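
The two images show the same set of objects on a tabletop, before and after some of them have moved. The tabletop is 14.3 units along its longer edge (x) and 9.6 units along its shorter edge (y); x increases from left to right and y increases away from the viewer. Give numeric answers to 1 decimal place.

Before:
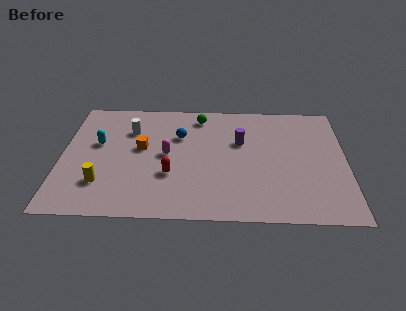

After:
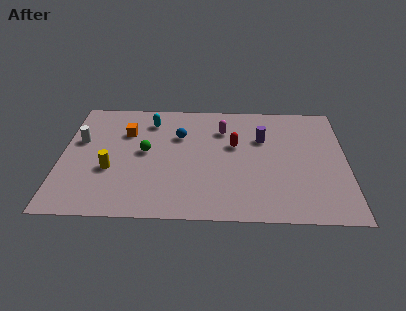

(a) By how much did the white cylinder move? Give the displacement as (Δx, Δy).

(-2.5, -1.0)

From the two frames, the white cylinder sits at roughly (3.4, 6.9) before and (0.9, 5.9) after.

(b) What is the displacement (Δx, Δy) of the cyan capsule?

(2.6, 2.0)

From the two frames, the cyan capsule sits at roughly (1.8, 5.7) before and (4.4, 7.7) after.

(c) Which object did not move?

the blue sphere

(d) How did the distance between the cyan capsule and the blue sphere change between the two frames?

-2.3

They were about 4.2 units apart before and 1.9 after — 2.3 units closer together.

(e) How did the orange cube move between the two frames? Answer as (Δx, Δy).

(-0.8, 1.3)

From the two frames, the orange cube sits at roughly (4.0, 5.4) before and (3.2, 6.7) after.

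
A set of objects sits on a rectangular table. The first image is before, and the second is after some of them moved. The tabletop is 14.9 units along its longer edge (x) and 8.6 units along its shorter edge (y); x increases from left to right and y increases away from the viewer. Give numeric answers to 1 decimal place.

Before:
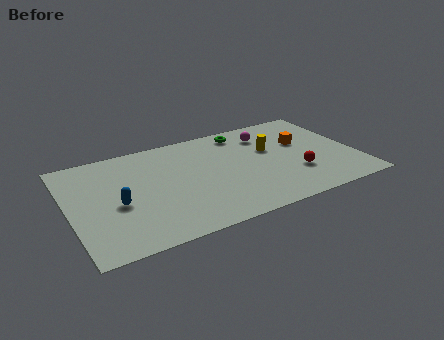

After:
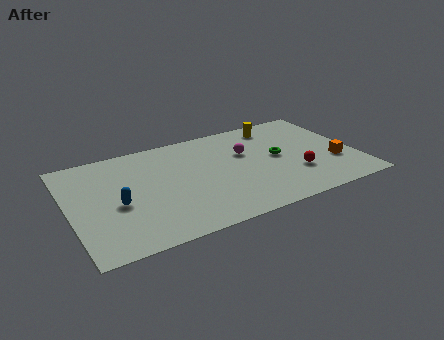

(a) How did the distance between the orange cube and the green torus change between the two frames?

-0.4

The distance was about 3.6 in the first image and 3.2 in the second, so they moved 0.4 units closer together.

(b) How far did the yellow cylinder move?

2.1

The yellow cylinder was near (10.6, 5.3) before and (11.2, 7.3) after, so it travelled √(0.6² + 2.0²) ≈ 2.1 units.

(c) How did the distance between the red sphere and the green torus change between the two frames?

-3.3

They were about 5.2 units apart before and 1.9 after — 3.3 units closer together.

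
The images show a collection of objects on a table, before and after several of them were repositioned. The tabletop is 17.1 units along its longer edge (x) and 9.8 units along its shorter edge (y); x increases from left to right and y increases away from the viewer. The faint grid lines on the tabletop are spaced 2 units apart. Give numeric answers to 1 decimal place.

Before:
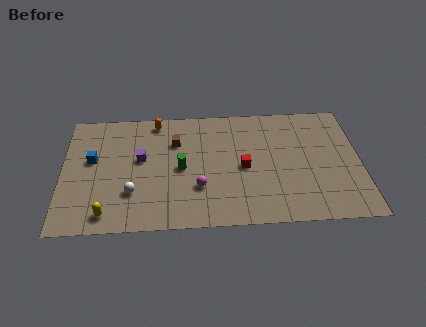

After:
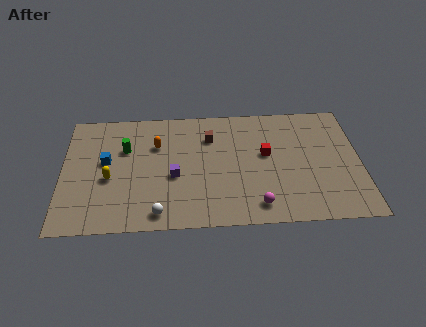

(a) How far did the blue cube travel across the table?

0.8

From (1.7, 5.7) to (2.5, 5.5), the blue cube covered √(0.8² + 0.2²) ≈ 0.8 units.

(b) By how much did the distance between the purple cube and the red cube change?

-0.5

They were about 6.0 units apart before and 5.5 after — 0.5 units closer together.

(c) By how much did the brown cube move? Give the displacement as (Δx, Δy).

(2.0, 0.3)

The brown cube was at about (6.5, 6.9) and moved to about (8.5, 7.2).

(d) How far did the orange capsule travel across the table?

2.0

The orange capsule moved from about (5.4, 8.7) to (5.4, 6.7), a distance of √(0.0² + 2.0²) ≈ 2.0.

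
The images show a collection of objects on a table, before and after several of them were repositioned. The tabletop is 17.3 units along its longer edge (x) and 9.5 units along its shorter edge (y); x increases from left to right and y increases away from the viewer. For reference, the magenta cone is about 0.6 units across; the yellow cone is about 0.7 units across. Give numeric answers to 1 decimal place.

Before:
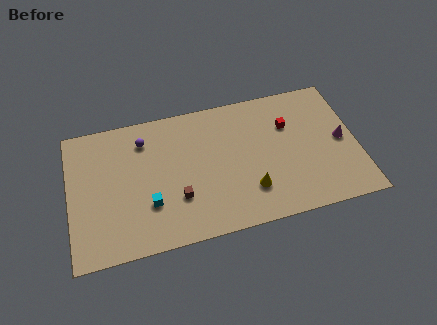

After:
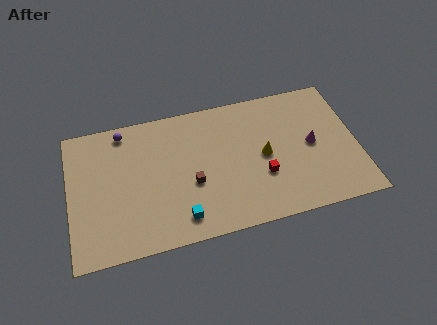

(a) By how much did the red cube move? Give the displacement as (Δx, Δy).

(-1.8, -3.2)

The red cube started near (13.3, 6.5) and ended near (11.5, 3.3).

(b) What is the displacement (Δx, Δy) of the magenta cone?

(-1.8, 0.1)

The magenta cone started near (16.4, 4.7) and ended near (14.6, 4.8).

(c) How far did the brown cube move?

1.2

The brown cube was near (6.4, 3.0) before and (7.3, 3.8) after, so it travelled √(0.9² + 0.8²) ≈ 1.2 units.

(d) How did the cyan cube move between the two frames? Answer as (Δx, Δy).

(1.8, -1.4)

The cyan cube started near (4.7, 3.0) and ended near (6.5, 1.6).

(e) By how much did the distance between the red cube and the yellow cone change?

-3.4

They were about 4.8 units apart before and 1.4 after — 3.4 units closer together.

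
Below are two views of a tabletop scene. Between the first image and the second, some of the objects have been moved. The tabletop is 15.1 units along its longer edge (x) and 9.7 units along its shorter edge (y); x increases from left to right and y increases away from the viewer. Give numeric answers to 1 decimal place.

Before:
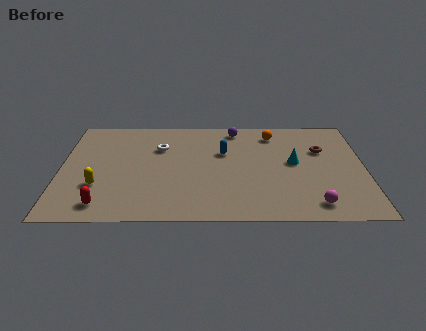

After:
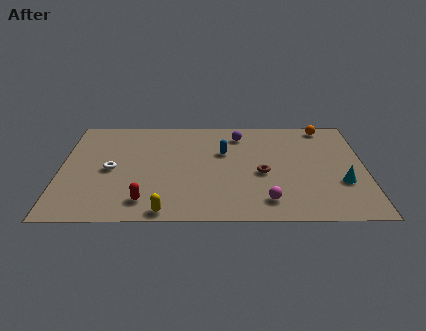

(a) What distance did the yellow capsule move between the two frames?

4.0

The yellow capsule was near (1.9, 3.1) before and (5.2, 0.8) after, so it travelled √(3.3² + 2.3²) ≈ 4.0 units.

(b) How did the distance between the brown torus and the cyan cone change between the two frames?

+2.2

They were about 1.8 units apart before and 4.0 after — 2.2 units further apart.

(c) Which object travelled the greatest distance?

the yellow capsule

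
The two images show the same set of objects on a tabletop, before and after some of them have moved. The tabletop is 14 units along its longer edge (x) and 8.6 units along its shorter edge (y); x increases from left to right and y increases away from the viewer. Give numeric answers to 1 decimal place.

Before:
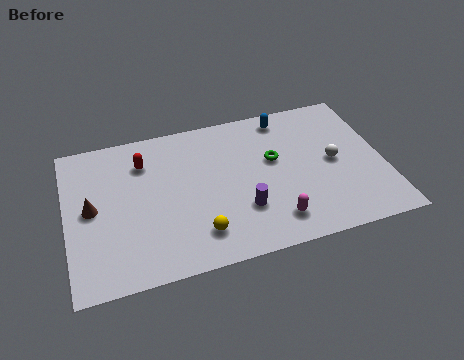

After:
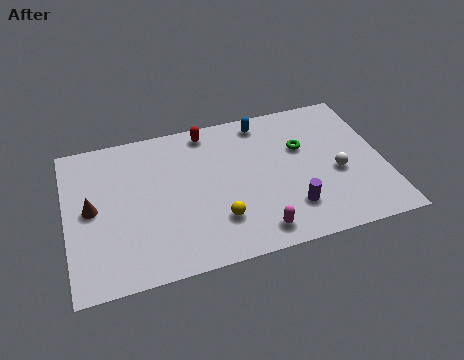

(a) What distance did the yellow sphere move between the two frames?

1.0

From (5.6, 1.8) to (6.5, 2.3), the yellow sphere covered √(0.9² + 0.5²) ≈ 1.0 units.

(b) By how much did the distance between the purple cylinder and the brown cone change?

+2.2

Before: roughly 6.7 units apart; after: 8.9. That's 2.2 units further apart.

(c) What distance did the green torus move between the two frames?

1.4

From (9.2, 5.1) to (10.5, 5.5), the green torus covered √(1.3² + 0.4²) ≈ 1.4 units.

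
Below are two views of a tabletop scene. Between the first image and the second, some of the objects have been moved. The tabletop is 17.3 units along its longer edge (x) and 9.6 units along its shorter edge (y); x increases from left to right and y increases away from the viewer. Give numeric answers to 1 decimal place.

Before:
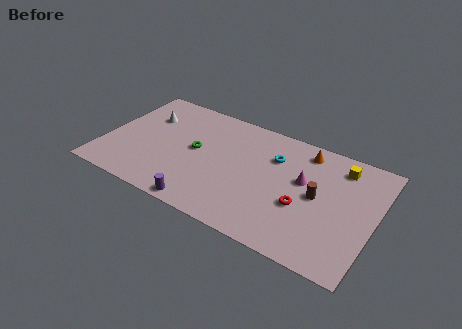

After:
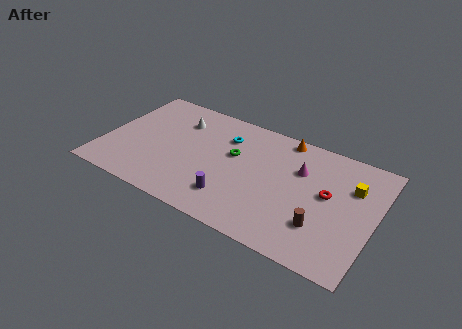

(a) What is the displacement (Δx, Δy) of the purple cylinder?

(1.6, 1.4)

The purple cylinder was at about (7.0, 0.8) and moved to about (8.6, 2.2).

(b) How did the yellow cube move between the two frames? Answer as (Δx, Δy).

(0.9, -1.3)

The yellow cube started near (14.8, 7.9) and ended near (15.7, 6.6).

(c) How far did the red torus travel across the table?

2.1

The red torus moved from about (12.9, 3.7) to (14.3, 5.3), a distance of √(1.4² + 1.6²) ≈ 2.1.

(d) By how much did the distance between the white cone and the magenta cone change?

-2.4

They were about 10.4 units apart before and 8.0 after — 2.4 units closer together.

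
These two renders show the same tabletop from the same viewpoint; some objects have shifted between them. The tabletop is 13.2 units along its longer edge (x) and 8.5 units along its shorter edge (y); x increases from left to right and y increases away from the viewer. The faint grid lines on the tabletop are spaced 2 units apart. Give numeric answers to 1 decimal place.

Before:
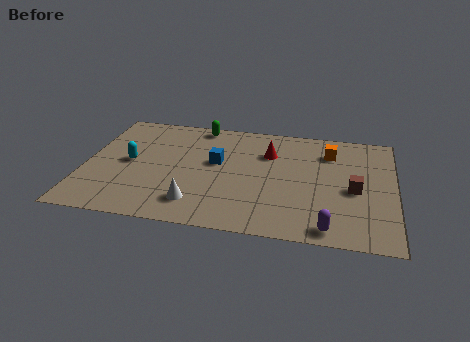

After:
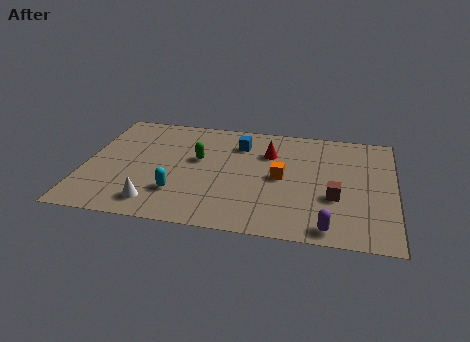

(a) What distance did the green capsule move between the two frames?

2.7

The green capsule moved from about (4.7, 7.7) to (4.8, 5.0), a distance of √(0.1² + 2.7²) ≈ 2.7.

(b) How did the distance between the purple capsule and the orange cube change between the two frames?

-1.7

The distance was about 5.6 in the first image and 3.9 in the second, so they moved 1.7 units closer together.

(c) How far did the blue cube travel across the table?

1.8

The blue cube moved from about (5.6, 4.9) to (6.5, 6.5), a distance of √(0.9² + 1.6²) ≈ 1.8.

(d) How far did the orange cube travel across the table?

3.0

The orange cube moved from about (10.4, 6.5) to (8.4, 4.2), a distance of √(2.0² + 2.3²) ≈ 3.0.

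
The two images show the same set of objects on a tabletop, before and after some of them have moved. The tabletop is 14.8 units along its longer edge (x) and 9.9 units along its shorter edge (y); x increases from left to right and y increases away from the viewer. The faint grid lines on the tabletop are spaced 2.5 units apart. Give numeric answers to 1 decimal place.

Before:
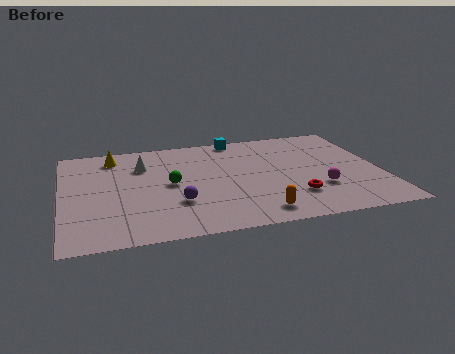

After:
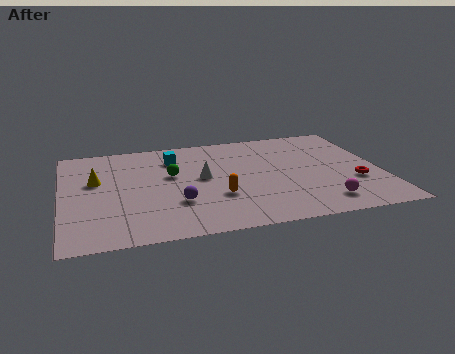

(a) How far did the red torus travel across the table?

3.0

From (10.6, 2.6) to (13.5, 3.4), the red torus covered √(2.9² + 0.8²) ≈ 3.0 units.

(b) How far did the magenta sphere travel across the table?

1.4

From (11.8, 3.1) to (11.8, 1.7), the magenta sphere covered √(0.0² + 1.4²) ≈ 1.4 units.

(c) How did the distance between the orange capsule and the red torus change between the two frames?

+4.2

Before: roughly 2.2 units apart; after: 6.4. That's 4.2 units further apart.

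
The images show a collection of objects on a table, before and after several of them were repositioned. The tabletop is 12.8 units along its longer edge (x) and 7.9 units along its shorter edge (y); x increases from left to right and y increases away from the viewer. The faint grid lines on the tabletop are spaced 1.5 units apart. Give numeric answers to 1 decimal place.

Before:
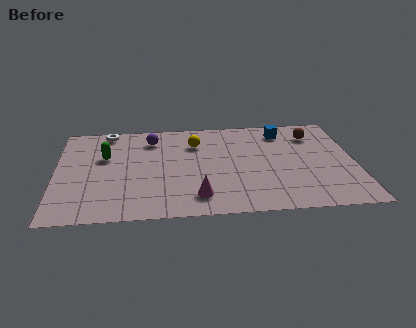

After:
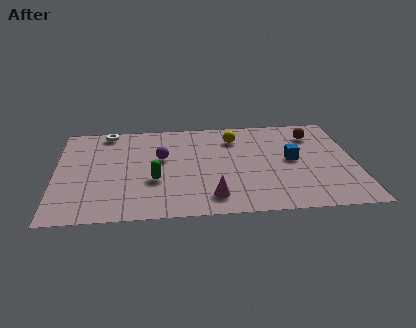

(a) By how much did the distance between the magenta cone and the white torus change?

+0.4

They were about 6.8 units apart before and 7.2 after — 0.4 units further apart.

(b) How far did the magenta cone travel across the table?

0.6

The magenta cone moved from about (6.0, 1.5) to (6.6, 1.4), a distance of √(0.6² + 0.1²) ≈ 0.6.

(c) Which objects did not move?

the brown sphere and the white torus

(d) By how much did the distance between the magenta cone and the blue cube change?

-1.9

Before: roughly 6.3 units apart; after: 4.4. That's 1.9 units closer together.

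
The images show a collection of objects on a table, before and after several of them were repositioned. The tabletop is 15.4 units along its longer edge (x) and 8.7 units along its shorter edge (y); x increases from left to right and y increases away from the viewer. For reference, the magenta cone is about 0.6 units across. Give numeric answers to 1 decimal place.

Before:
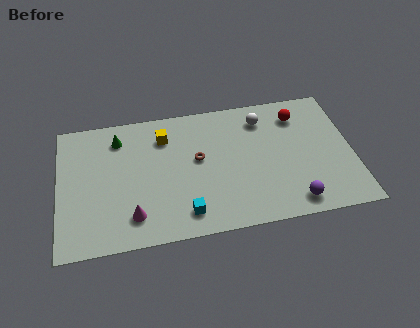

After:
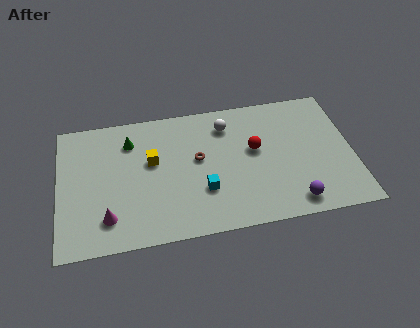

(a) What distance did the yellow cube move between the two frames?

1.7

The yellow cube moved from about (5.6, 6.7) to (4.9, 5.2), a distance of √(0.7² + 1.5²) ≈ 1.7.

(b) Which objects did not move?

the purple sphere and the brown torus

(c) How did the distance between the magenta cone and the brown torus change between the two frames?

+1.0

Before: roughly 4.7 units apart; after: 5.7. That's 1.0 units further apart.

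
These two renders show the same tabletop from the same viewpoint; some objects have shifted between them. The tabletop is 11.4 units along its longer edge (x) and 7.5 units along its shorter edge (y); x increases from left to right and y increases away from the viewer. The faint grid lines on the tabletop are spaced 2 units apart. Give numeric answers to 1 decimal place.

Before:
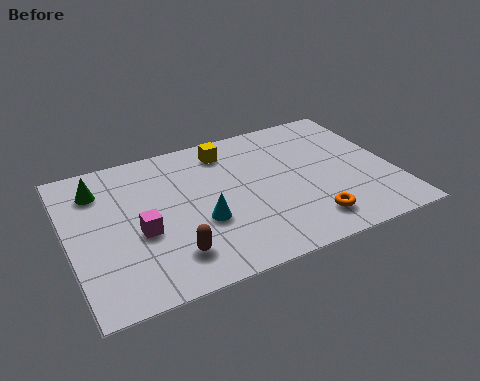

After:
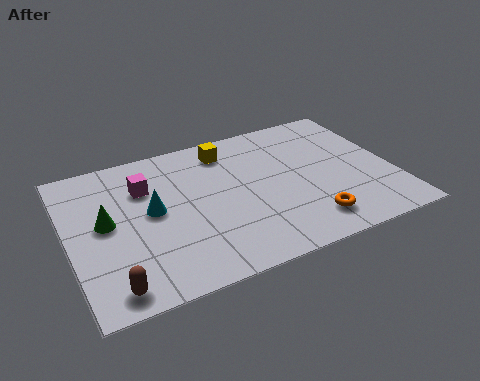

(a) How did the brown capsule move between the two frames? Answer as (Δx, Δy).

(-2.1, -0.7)

The brown capsule started near (3.3, 1.6) and ended near (1.2, 0.9).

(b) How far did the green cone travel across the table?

1.8

The green cone moved from about (1.2, 5.8) to (1.3, 4.0), a distance of √(0.1² + 1.8²) ≈ 1.8.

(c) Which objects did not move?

the orange torus and the yellow cube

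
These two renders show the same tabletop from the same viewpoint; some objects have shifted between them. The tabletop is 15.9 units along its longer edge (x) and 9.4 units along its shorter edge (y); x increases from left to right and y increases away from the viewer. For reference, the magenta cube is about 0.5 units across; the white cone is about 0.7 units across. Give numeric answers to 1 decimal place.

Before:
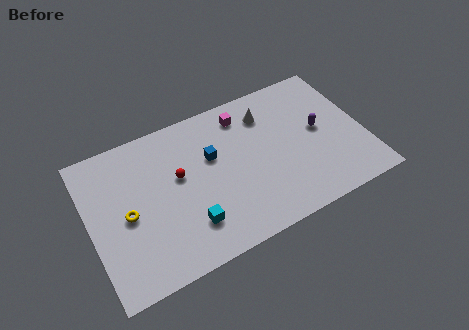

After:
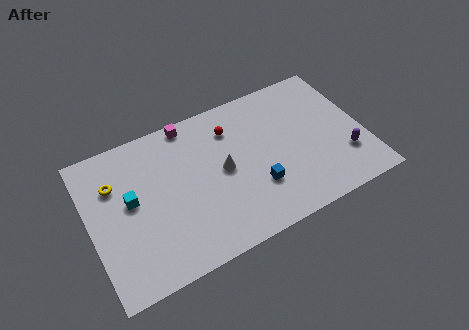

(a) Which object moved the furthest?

the cyan cube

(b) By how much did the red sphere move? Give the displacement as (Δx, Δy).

(3.3, 1.7)

The red sphere was at about (5.2, 5.5) and moved to about (8.5, 7.2).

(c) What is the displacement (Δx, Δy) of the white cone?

(-2.9, -2.5)

The white cone started near (10.6, 7.3) and ended near (7.7, 4.8).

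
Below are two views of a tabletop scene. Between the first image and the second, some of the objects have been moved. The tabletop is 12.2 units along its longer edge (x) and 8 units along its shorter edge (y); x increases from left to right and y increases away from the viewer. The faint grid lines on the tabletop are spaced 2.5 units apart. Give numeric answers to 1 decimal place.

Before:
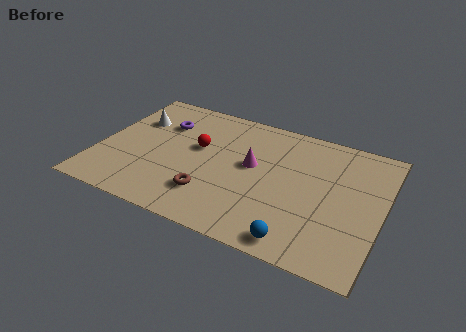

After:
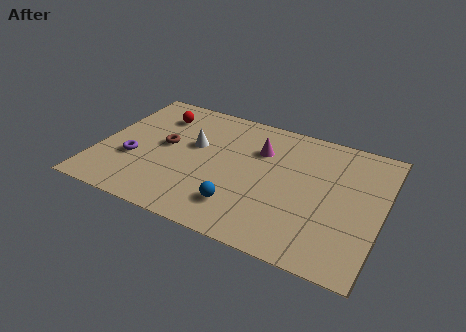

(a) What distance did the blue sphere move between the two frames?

2.8

The blue sphere moved from about (9.0, 0.9) to (6.4, 1.8), a distance of √(2.6² + 0.9²) ≈ 2.8.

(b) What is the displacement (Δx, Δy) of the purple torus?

(-0.9, -2.8)

The purple torus was at about (2.5, 5.7) and moved to about (1.6, 2.9).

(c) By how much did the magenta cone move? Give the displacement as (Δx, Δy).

(0.2, 1.1)

The magenta cone was at about (6.6, 4.5) and moved to about (6.8, 5.6).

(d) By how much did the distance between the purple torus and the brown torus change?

-2.7

Before: roughly 4.5 units apart; after: 1.8. That's 2.7 units closer together.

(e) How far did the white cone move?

2.8

The white cone was near (1.3, 5.5) before and (4.0, 4.8) after, so it travelled √(2.7² + 0.7²) ≈ 2.8 units.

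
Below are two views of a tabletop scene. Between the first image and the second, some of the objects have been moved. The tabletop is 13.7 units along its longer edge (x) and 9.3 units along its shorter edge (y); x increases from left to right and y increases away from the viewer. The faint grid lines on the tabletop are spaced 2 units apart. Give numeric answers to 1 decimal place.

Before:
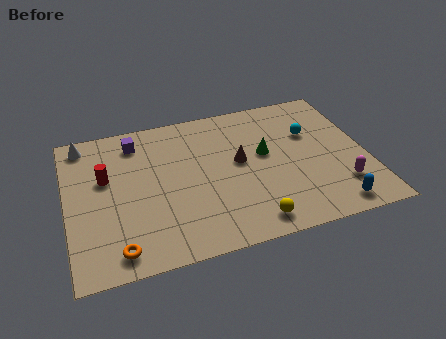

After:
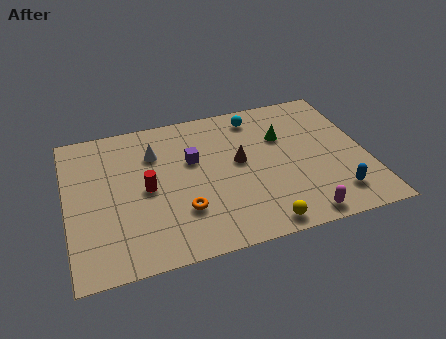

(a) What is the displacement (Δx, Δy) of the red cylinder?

(1.8, -1.2)

The red cylinder was at about (1.8, 5.7) and moved to about (3.6, 4.5).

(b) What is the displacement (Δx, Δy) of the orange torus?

(3.0, 1.5)

The orange torus was at about (2.1, 1.2) and moved to about (5.1, 2.7).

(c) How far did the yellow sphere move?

0.5

The yellow sphere moved from about (8.1, 1.2) to (8.5, 0.9), a distance of √(0.4² + 0.3²) ≈ 0.5.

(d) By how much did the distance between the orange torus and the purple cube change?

-3.4

The distance was about 6.6 in the first image and 3.2 in the second, so they moved 3.4 units closer together.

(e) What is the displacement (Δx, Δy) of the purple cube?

(2.5, -1.9)

The purple cube was at about (3.3, 7.7) and moved to about (5.8, 5.8).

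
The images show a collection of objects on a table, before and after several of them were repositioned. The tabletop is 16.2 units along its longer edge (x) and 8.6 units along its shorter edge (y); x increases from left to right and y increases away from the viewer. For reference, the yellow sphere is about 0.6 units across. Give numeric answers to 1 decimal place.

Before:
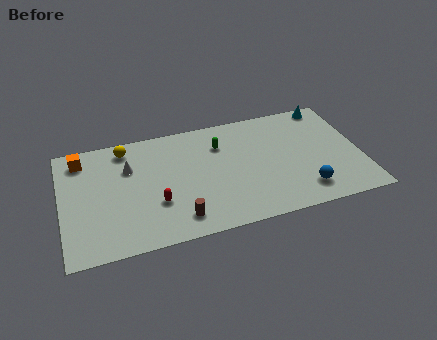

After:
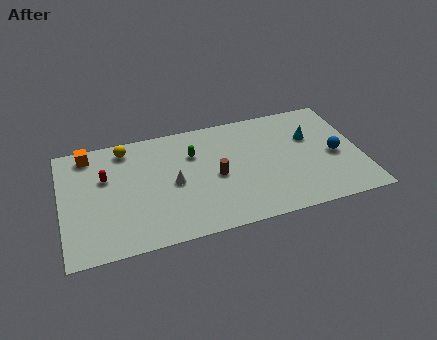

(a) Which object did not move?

the yellow sphere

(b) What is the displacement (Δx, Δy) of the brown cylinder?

(2.2, 2.5)

From the two frames, the brown cylinder sits at roughly (6.1, 1.5) before and (8.3, 4.0) after.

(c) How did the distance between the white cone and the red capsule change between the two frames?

+0.6

Before: roughly 3.3 units apart; after: 3.9. That's 0.6 units further apart.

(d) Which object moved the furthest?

the red capsule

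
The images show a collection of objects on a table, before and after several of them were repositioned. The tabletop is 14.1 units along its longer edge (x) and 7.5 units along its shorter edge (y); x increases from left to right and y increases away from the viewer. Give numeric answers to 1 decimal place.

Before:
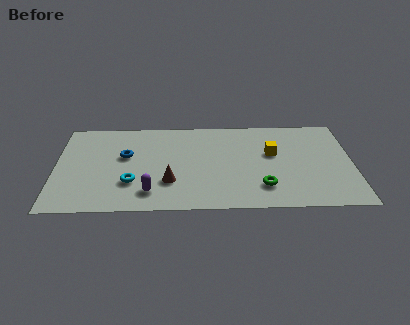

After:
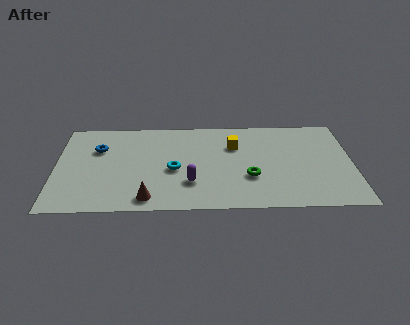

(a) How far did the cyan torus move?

2.2

The cyan torus moved from about (3.6, 2.3) to (5.6, 3.3), a distance of √(2.0² + 1.0²) ≈ 2.2.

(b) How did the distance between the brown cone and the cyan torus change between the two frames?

+0.8

They were about 1.8 units apart before and 2.6 after — 0.8 units further apart.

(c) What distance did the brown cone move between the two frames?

1.6

The brown cone moved from about (5.4, 2.3) to (4.4, 1.0), a distance of √(1.0² + 1.3²) ≈ 1.6.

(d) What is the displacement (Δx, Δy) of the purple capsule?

(1.9, 0.7)

The purple capsule was at about (4.5, 1.5) and moved to about (6.4, 2.2).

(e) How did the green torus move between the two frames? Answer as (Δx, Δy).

(-0.6, 0.8)

The green torus was at about (9.8, 1.8) and moved to about (9.2, 2.6).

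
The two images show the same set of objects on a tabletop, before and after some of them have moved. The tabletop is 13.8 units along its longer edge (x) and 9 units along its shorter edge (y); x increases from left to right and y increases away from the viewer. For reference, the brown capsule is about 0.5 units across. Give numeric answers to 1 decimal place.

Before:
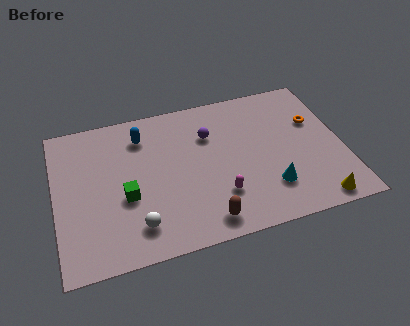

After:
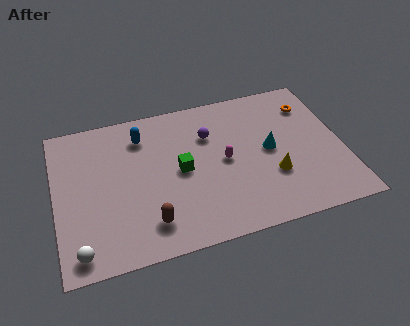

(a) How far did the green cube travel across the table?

2.8

From (3.3, 3.6) to (6.0, 4.5), the green cube covered √(2.7² + 0.9²) ≈ 2.8 units.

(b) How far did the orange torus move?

1.1

The orange torus moved from about (12.6, 5.8) to (12.5, 6.9), a distance of √(0.1² + 1.1²) ≈ 1.1.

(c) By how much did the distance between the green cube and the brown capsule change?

-1.1

The distance was about 4.3 in the first image and 3.2 in the second, so they moved 1.1 units closer together.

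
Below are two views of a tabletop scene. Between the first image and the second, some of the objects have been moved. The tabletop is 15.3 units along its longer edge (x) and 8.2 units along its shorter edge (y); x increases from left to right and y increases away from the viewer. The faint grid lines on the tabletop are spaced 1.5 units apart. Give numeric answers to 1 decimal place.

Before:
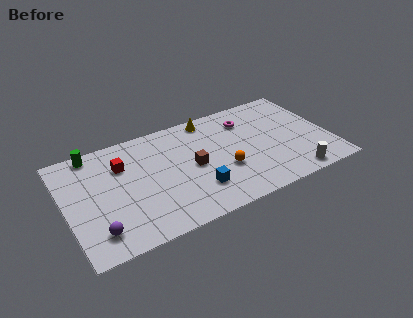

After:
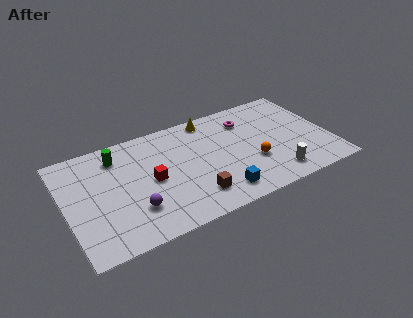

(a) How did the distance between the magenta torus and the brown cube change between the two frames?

+1.6

The distance was about 4.2 in the first image and 5.8 in the second, so they moved 1.6 units further apart.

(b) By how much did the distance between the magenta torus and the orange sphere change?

-0.4

They were about 3.8 units apart before and 3.4 after — 0.4 units closer together.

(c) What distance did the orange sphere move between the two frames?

1.7

The orange sphere moved from about (9.0, 3.0) to (10.7, 2.9), a distance of √(1.7² + 0.1²) ≈ 1.7.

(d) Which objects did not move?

the yellow cone and the magenta torus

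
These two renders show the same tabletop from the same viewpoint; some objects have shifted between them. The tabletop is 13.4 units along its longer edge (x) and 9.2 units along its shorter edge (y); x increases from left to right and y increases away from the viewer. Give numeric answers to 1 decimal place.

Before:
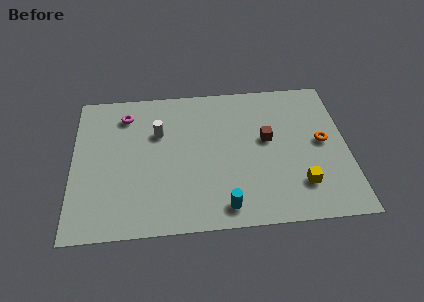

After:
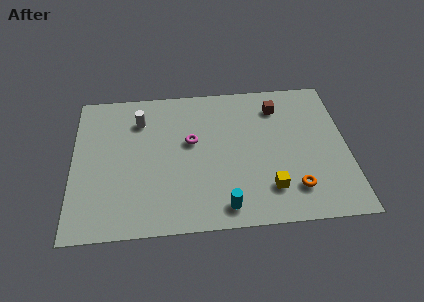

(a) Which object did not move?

the cyan cylinder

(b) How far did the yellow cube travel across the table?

1.5

The yellow cube was near (11.0, 2.2) before and (9.5, 2.1) after, so it travelled √(1.5² + 0.1²) ≈ 1.5 units.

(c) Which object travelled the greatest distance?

the magenta torus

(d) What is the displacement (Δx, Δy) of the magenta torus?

(3.2, -2.0)

The magenta torus was at about (2.6, 7.4) and moved to about (5.8, 5.4).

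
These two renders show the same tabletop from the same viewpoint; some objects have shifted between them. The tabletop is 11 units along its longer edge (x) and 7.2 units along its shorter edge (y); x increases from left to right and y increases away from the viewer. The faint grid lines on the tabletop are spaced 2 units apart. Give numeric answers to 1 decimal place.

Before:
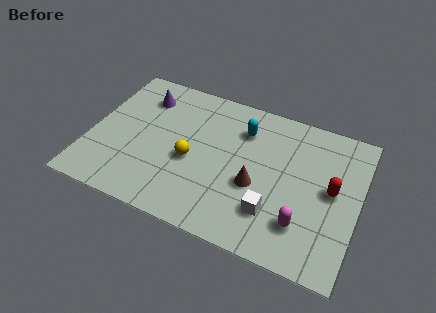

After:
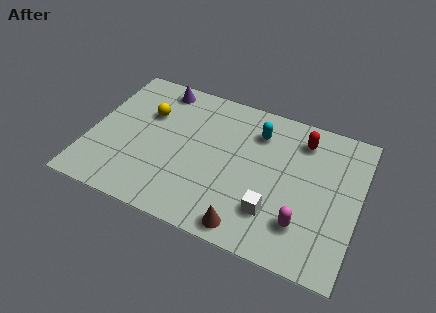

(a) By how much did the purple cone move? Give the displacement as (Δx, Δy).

(0.6, 0.7)

The purple cone was at about (1.9, 5.6) and moved to about (2.5, 6.3).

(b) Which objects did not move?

the magenta capsule and the white cube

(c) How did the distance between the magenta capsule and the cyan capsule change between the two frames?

-0.3

The distance was about 4.6 in the first image and 4.3 in the second, so they moved 0.3 units closer together.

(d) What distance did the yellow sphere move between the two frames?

2.6

The yellow sphere was near (4.2, 3.1) before and (2.2, 4.8) after, so it travelled √(2.0² + 1.7²) ≈ 2.6 units.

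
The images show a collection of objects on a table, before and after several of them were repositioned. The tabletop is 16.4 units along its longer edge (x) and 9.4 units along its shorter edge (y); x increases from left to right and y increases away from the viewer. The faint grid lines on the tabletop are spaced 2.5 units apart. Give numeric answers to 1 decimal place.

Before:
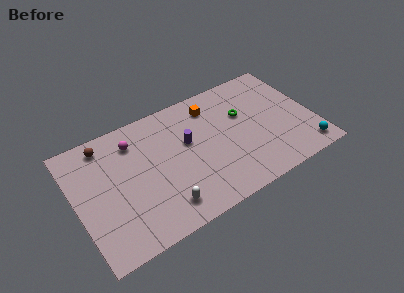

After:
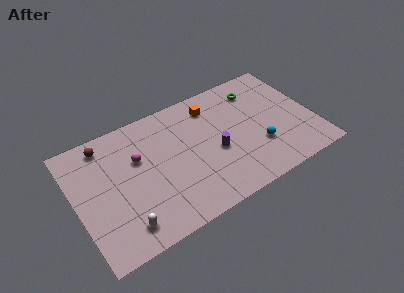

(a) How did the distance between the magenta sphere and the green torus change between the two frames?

+1.1

Before: roughly 7.6 units apart; after: 8.7. That's 1.1 units further apart.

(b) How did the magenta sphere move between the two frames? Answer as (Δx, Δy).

(0.1, -1.4)

The magenta sphere started near (4.3, 7.4) and ended near (4.4, 6.0).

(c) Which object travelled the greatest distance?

the cyan sphere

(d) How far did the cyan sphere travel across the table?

3.4

From (15.4, 1.3) to (12.4, 3.0), the cyan sphere covered √(3.0² + 1.7²) ≈ 3.4 units.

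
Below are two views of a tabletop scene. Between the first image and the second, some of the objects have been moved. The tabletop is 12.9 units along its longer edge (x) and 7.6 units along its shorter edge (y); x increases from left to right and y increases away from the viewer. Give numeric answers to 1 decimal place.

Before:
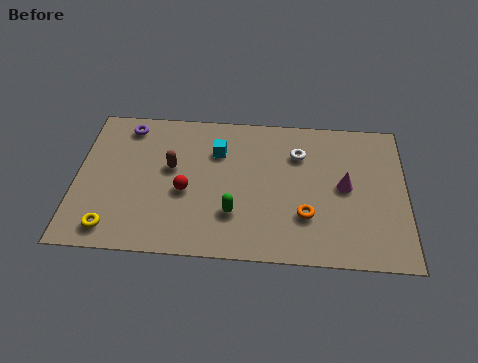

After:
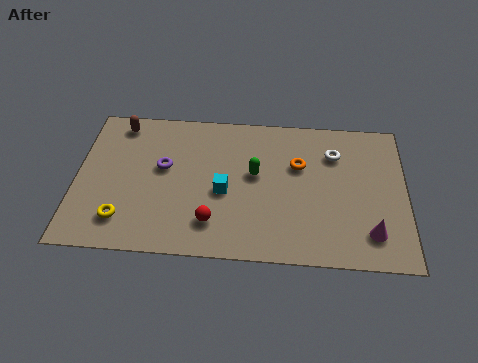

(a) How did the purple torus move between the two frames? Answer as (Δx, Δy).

(1.5, -2.1)

The purple torus was at about (1.9, 6.5) and moved to about (3.4, 4.4).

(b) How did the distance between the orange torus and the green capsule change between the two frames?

-1.0

Before: roughly 2.8 units apart; after: 1.8. That's 1.0 units closer together.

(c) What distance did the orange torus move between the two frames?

2.6

The orange torus moved from about (9.0, 2.3) to (8.7, 4.9), a distance of √(0.3² + 2.6²) ≈ 2.6.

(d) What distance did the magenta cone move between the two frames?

2.5

From (10.5, 3.9) to (11.5, 1.6), the magenta cone covered √(1.0² + 2.3²) ≈ 2.5 units.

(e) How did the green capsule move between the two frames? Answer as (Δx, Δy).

(0.8, 2.1)

The green capsule started near (6.2, 2.2) and ended near (7.0, 4.3).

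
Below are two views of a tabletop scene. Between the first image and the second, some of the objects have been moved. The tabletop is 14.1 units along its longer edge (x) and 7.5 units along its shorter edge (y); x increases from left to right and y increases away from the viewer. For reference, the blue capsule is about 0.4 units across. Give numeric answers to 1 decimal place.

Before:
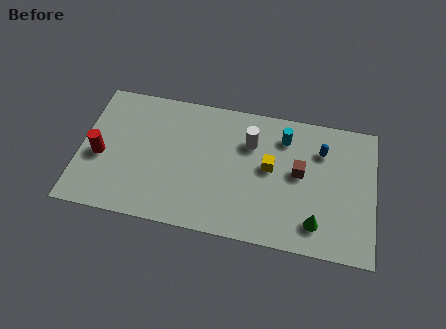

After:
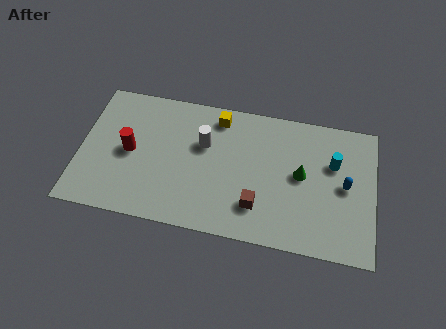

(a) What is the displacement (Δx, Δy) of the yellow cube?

(-2.6, 2.3)

The yellow cube was at about (9.1, 4.1) and moved to about (6.5, 6.4).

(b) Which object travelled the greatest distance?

the yellow cube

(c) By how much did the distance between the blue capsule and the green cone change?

-1.9

The distance was about 4.0 in the first image and 2.1 in the second, so they moved 1.9 units closer together.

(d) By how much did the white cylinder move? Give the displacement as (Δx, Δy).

(-2.2, -0.5)

The white cylinder was at about (8.1, 5.3) and moved to about (5.9, 4.8).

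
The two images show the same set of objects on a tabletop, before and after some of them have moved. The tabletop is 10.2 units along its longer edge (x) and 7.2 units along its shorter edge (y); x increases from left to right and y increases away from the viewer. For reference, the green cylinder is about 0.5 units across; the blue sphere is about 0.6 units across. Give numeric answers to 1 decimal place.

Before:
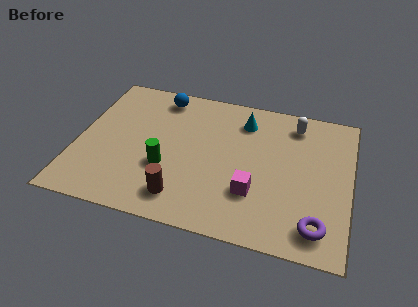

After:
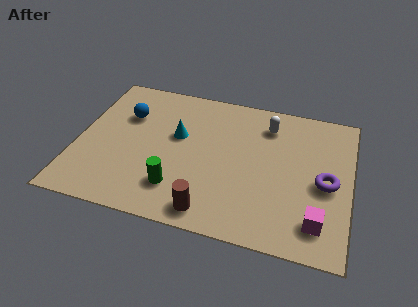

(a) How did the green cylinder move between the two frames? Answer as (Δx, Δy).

(0.5, -0.9)

The green cylinder started near (3.4, 2.6) and ended near (3.9, 1.7).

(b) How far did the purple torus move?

2.1

The purple torus moved from about (9.1, 1.2) to (9.3, 3.3), a distance of √(0.2² + 2.1²) ≈ 2.1.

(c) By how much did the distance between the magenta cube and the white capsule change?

+0.8

The distance was about 4.0 in the first image and 4.8 in the second, so they moved 0.8 units further apart.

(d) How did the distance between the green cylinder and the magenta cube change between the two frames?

+1.9

They were about 3.3 units apart before and 5.2 after — 1.9 units further apart.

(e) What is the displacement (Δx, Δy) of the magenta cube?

(2.4, -0.8)

The magenta cube started near (6.7, 2.2) and ended near (9.1, 1.4).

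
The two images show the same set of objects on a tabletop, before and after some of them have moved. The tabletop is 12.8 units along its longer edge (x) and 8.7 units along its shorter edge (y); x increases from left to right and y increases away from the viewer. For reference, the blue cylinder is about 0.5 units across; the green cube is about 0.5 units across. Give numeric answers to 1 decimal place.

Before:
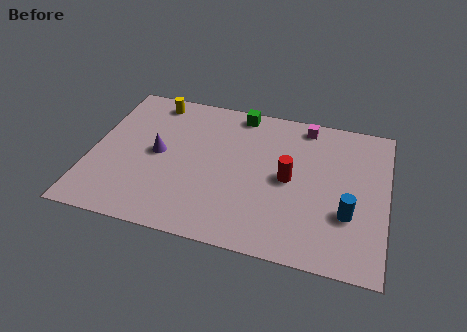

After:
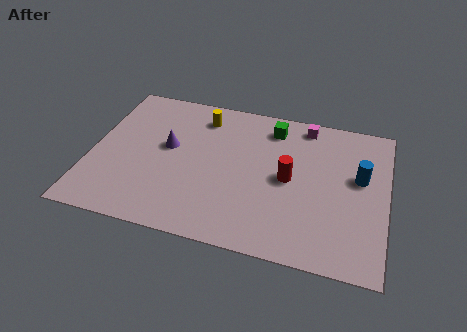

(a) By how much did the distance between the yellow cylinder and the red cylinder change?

-2.1

The distance was about 7.0 in the first image and 4.9 in the second, so they moved 2.1 units closer together.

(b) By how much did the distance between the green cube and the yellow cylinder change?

-0.7

They were about 3.8 units apart before and 3.1 after — 0.7 units closer together.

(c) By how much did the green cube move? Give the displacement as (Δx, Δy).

(1.5, -0.6)

The green cube was at about (6.2, 7.8) and moved to about (7.7, 7.2).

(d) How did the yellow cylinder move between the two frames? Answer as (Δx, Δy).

(2.2, -0.5)

From the two frames, the yellow cylinder sits at roughly (2.4, 7.6) before and (4.6, 7.1) after.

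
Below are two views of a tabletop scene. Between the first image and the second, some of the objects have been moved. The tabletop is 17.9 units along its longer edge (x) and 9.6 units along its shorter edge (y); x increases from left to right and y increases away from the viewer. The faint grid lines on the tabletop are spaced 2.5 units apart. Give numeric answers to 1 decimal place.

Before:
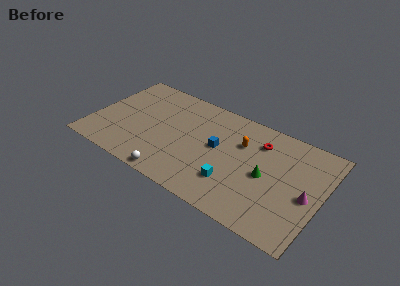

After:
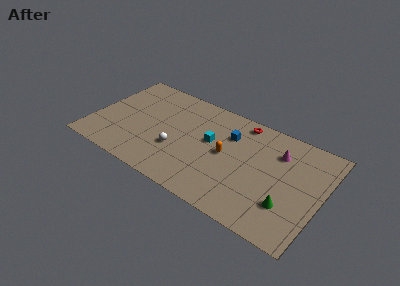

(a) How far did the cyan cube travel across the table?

3.6

From (11.4, 2.6) to (9.2, 5.5), the cyan cube covered √(2.2² + 2.9²) ≈ 3.6 units.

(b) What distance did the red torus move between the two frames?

2.0

From (12.8, 7.3) to (11.2, 8.5), the red torus covered √(1.6² + 1.2²) ≈ 2.0 units.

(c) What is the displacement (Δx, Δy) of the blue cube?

(0.7, 1.6)

The blue cube was at about (9.8, 5.2) and moved to about (10.5, 6.8).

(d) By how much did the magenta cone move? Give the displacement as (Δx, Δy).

(-2.6, 2.8)

From the two frames, the magenta cone sits at roughly (16.9, 4.3) before and (14.3, 7.1) after.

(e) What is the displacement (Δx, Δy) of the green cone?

(1.9, -1.7)

From the two frames, the green cone sits at roughly (13.7, 4.5) before and (15.6, 2.8) after.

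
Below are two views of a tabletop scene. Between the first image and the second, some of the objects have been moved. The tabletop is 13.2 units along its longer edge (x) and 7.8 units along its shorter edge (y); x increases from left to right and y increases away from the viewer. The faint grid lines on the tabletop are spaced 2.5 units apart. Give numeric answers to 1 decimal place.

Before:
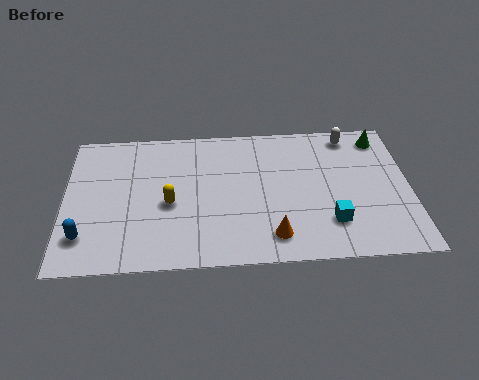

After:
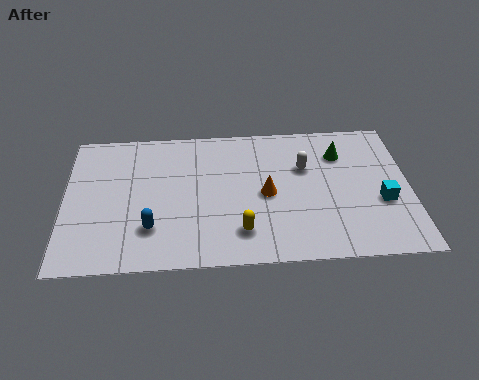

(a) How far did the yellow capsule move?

3.2

The yellow capsule moved from about (4.0, 3.4) to (6.7, 1.7), a distance of √(2.7² + 1.7²) ≈ 3.2.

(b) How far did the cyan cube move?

2.2

The cyan cube was near (10.1, 2.0) before and (12.1, 3.0) after, so it travelled √(2.0² + 1.0²) ≈ 2.2 units.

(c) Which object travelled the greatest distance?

the yellow capsule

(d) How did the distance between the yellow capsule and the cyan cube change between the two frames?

-0.7

The distance was about 6.3 in the first image and 5.6 in the second, so they moved 0.7 units closer together.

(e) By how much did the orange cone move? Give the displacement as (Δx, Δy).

(-0.2, 2.3)

The orange cone was at about (7.9, 1.4) and moved to about (7.7, 3.7).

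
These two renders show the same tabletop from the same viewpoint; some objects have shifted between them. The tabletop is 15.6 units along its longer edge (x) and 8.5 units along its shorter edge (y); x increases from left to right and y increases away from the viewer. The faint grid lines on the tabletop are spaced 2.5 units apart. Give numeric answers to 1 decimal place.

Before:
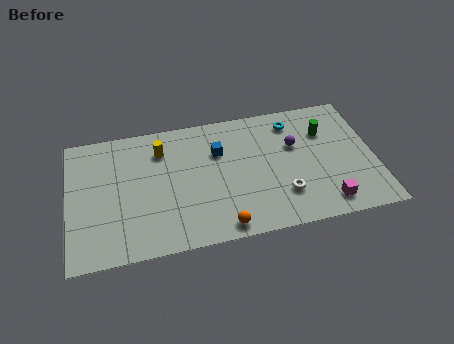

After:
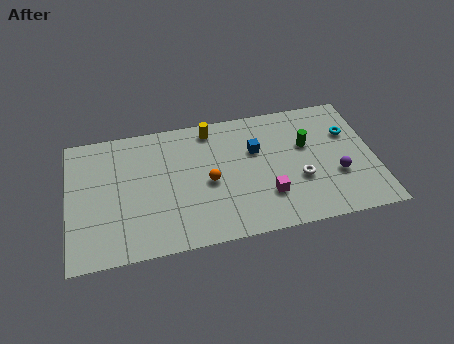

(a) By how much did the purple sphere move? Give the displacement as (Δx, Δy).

(2.0, -2.4)

The purple sphere started near (11.6, 5.4) and ended near (13.6, 3.0).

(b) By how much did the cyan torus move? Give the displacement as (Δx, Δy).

(2.8, -1.3)

From the two frames, the cyan torus sits at roughly (11.6, 7.0) before and (14.4, 5.7) after.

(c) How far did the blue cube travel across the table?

1.9

The blue cube moved from about (7.7, 5.8) to (9.6, 5.5), a distance of √(1.9² + 0.3²) ≈ 1.9.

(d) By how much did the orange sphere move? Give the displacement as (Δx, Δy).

(-0.5, 3.0)

The orange sphere started near (7.6, 0.9) and ended near (7.1, 3.9).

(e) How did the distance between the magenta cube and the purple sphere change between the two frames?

-0.7

Before: roughly 4.3 units apart; after: 3.6. That's 0.7 units closer together.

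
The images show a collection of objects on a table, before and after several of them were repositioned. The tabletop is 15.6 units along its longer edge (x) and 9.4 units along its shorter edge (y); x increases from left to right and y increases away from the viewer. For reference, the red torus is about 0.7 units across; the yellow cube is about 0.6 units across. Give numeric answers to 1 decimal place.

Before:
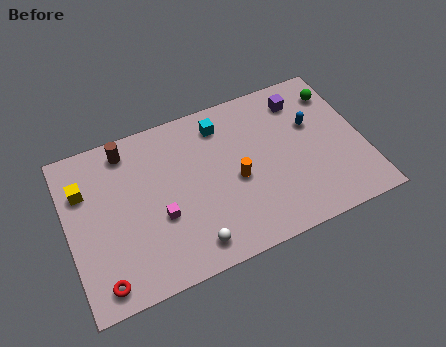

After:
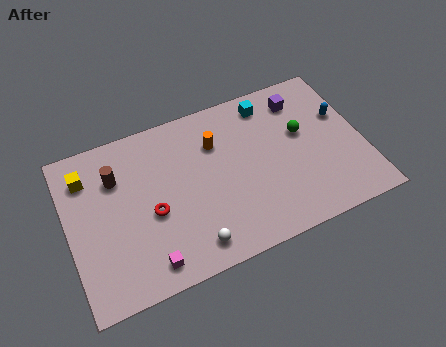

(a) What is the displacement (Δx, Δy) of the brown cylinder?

(-0.7, -1.4)

From the two frames, the brown cylinder sits at roughly (3.4, 8.1) before and (2.7, 6.7) after.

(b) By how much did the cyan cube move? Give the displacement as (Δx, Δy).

(2.6, 0.3)

The cyan cube started near (8.4, 7.7) and ended near (11.0, 8.0).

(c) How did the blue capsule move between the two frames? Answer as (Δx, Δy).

(1.6, 0.0)

The blue capsule started near (13.1, 5.9) and ended near (14.7, 5.9).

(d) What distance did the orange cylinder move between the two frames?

2.6

The orange cylinder moved from about (8.8, 4.2) to (8.0, 6.7), a distance of √(0.8² + 2.5²) ≈ 2.6.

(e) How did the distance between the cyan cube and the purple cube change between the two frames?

-2.6

Before: roughly 4.3 units apart; after: 1.7. That's 2.6 units closer together.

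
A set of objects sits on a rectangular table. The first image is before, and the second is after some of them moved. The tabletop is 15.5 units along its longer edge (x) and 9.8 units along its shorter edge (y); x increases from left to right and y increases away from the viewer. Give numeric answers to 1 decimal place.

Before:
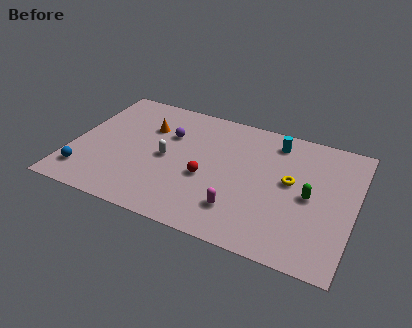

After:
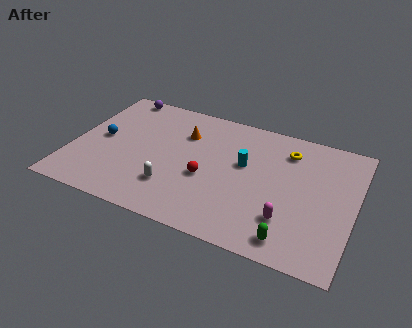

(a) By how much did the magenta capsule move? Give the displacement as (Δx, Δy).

(2.6, 0.3)

The magenta capsule started near (9.5, 2.3) and ended near (12.1, 2.6).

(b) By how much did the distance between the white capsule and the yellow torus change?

+0.9

Before: roughly 6.8 units apart; after: 7.7. That's 0.9 units further apart.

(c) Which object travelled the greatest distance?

the purple sphere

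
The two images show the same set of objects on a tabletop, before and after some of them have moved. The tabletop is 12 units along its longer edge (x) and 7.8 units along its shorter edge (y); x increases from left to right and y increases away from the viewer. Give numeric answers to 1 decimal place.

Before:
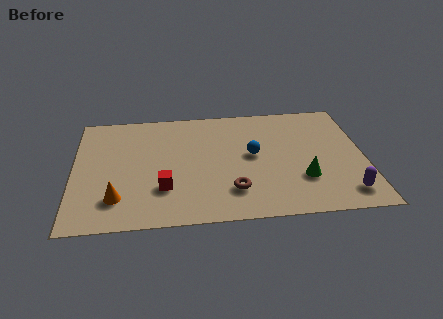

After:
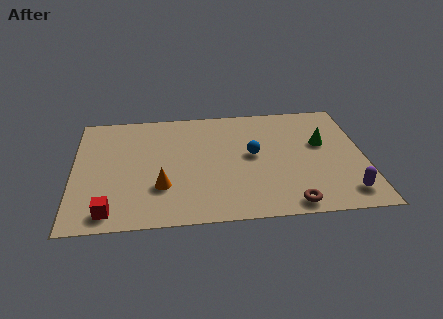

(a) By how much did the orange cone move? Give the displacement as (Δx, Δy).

(1.8, 0.6)

The orange cone started near (1.8, 1.8) and ended near (3.6, 2.4).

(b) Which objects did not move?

the purple capsule and the blue sphere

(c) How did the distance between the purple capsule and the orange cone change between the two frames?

-1.7

The distance was about 9.3 in the first image and 7.6 in the second, so they moved 1.7 units closer together.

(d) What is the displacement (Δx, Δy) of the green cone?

(0.9, 2.3)

The green cone was at about (9.4, 2.4) and moved to about (10.3, 4.7).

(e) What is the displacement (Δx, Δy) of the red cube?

(-2.2, -1.3)

From the two frames, the red cube sits at roughly (3.7, 2.3) before and (1.5, 1.0) after.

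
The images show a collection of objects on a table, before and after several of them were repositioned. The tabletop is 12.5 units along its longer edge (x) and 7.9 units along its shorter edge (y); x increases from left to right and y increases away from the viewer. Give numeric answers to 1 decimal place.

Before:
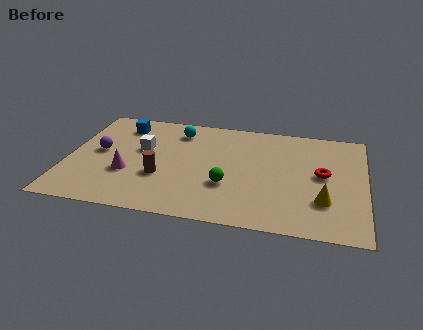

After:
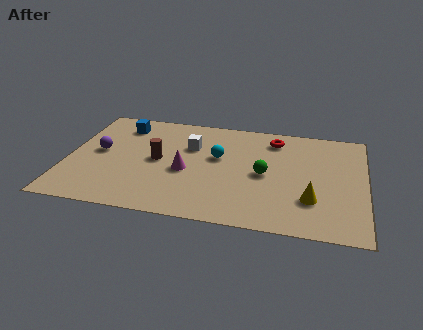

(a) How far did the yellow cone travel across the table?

0.5

The yellow cone was near (10.8, 2.3) before and (10.3, 2.3) after, so it travelled √(0.5² + 0.0²) ≈ 0.5 units.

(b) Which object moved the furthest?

the red torus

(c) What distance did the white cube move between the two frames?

2.1

The white cube was near (3.1, 4.7) before and (5.1, 5.3) after, so it travelled √(2.0² + 0.6²) ≈ 2.1 units.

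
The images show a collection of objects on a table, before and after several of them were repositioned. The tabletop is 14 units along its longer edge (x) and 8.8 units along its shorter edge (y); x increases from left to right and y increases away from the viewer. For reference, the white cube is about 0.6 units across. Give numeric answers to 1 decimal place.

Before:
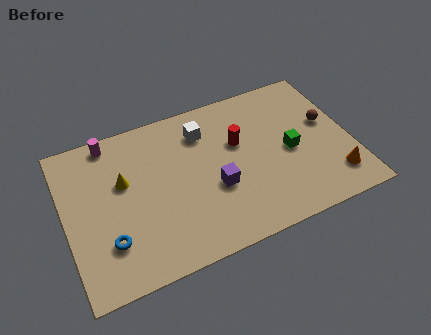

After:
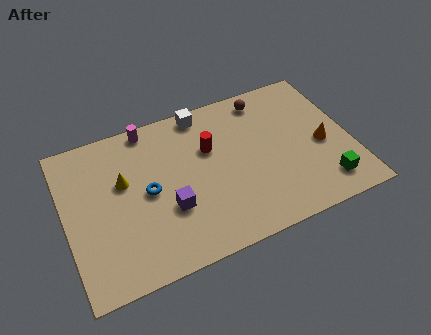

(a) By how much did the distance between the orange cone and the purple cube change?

+1.8

The distance was about 5.9 in the first image and 7.7 in the second, so they moved 1.8 units further apart.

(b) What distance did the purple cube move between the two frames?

2.3

From (7.2, 3.4) to (4.9, 3.1), the purple cube covered √(2.3² + 0.3²) ≈ 2.3 units.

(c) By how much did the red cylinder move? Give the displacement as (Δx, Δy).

(-1.4, 0.2)

The red cylinder was at about (8.6, 5.5) and moved to about (7.2, 5.7).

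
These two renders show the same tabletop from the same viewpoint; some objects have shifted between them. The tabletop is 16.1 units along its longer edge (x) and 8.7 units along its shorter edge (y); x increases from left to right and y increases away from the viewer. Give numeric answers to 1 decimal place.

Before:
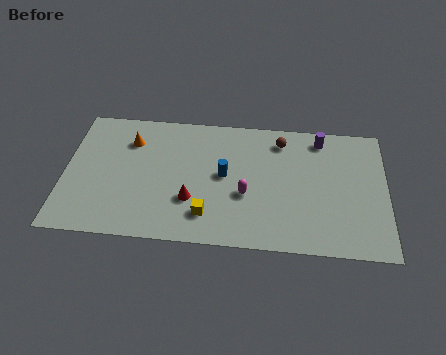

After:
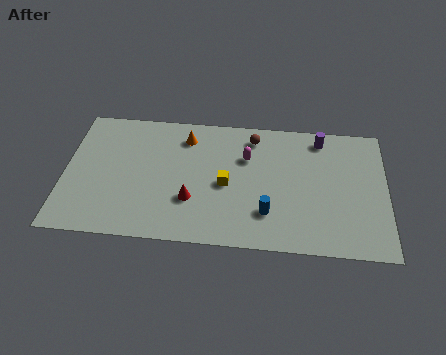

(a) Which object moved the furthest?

the blue cylinder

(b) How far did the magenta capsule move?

2.5

From (9.1, 3.4) to (9.1, 5.9), the magenta capsule covered √(0.0² + 2.5²) ≈ 2.5 units.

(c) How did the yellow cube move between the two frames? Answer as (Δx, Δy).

(0.9, 2.1)

From the two frames, the yellow cube sits at roughly (7.2, 1.9) before and (8.1, 4.0) after.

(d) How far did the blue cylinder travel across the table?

3.2

The blue cylinder was near (8.0, 4.6) before and (10.2, 2.3) after, so it travelled √(2.2² + 2.3²) ≈ 3.2 units.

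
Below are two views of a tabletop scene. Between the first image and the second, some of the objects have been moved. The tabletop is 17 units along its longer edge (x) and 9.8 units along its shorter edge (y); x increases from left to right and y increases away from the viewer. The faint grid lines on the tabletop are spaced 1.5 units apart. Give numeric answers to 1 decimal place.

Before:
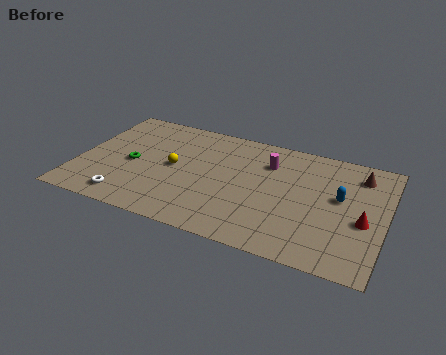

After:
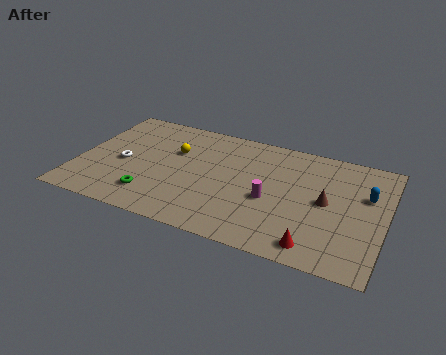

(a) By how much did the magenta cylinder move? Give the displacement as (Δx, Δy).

(0.4, -3.1)

The magenta cylinder was at about (10.4, 7.2) and moved to about (10.8, 4.1).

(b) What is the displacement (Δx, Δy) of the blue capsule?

(1.4, 0.7)

From the two frames, the blue capsule sits at roughly (14.5, 5.6) before and (15.9, 6.3) after.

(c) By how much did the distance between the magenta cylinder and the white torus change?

-1.0

The distance was about 9.3 in the first image and 8.3 in the second, so they moved 1.0 units closer together.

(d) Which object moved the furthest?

the red cone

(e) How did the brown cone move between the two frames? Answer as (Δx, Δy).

(-1.6, -2.9)

From the two frames, the brown cone sits at roughly (15.4, 7.9) before and (13.8, 5.0) after.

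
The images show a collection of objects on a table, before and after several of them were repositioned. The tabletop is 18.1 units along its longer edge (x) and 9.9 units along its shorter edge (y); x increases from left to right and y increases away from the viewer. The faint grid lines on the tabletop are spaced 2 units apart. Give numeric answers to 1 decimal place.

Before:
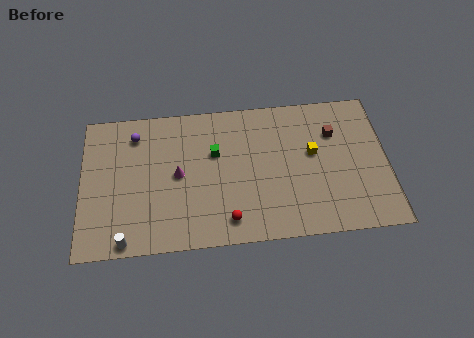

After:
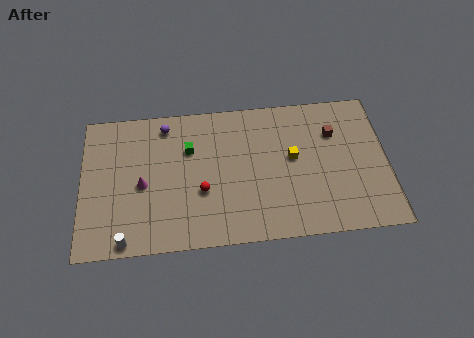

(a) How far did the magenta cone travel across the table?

2.2

From (5.7, 5.0) to (3.6, 4.5), the magenta cone covered √(2.1² + 0.5²) ≈ 2.2 units.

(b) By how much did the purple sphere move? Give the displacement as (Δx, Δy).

(1.8, 0.5)

The purple sphere started near (3.2, 8.0) and ended near (5.0, 8.5).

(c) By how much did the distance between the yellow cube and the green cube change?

+0.4

They were about 5.8 units apart before and 6.2 after — 0.4 units further apart.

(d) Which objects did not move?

the brown cube and the white cylinder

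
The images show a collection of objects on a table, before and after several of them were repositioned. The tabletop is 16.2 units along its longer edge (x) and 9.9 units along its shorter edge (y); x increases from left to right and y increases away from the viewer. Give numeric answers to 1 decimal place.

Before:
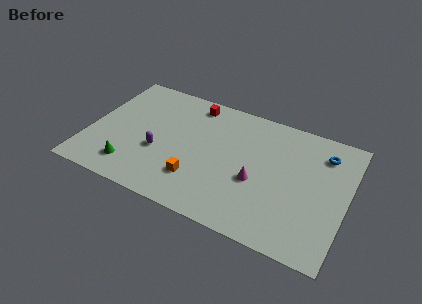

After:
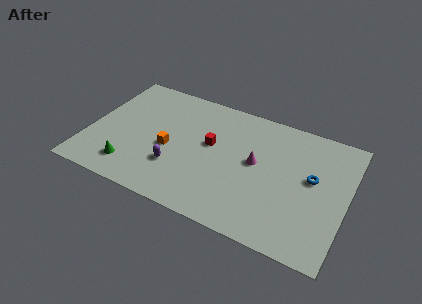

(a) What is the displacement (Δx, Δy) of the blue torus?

(-0.5, -2.2)

The blue torus was at about (14.5, 7.8) and moved to about (14.0, 5.6).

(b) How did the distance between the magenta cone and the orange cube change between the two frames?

+1.6

The distance was about 3.9 in the first image and 5.5 in the second, so they moved 1.6 units further apart.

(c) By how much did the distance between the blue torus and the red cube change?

-2.0

They were about 8.4 units apart before and 6.4 after — 2.0 units closer together.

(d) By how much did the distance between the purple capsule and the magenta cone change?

-0.8

The distance was about 6.2 in the first image and 5.4 in the second, so they moved 0.8 units closer together.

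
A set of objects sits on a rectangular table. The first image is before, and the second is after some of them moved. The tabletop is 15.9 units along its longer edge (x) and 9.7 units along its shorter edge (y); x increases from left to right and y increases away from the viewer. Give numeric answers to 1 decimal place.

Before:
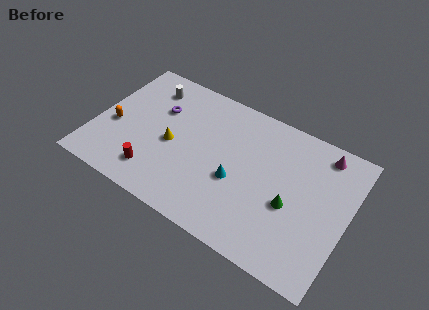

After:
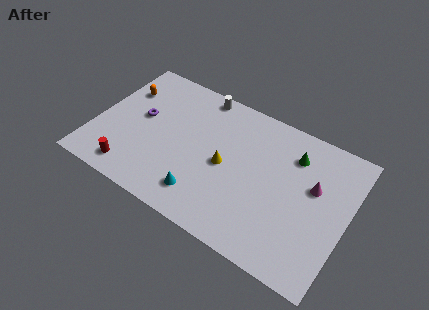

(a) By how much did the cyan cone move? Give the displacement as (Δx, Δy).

(-1.8, -2.0)

From the two frames, the cyan cone sits at roughly (9.1, 3.9) before and (7.3, 1.9) after.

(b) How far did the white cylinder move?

3.4

From (2.8, 7.8) to (6.0, 8.8), the white cylinder covered √(3.2² + 1.0²) ≈ 3.4 units.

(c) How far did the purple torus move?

1.5

From (3.7, 6.5) to (2.7, 5.4), the purple torus covered √(1.0² + 1.1²) ≈ 1.5 units.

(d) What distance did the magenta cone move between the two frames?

2.5

From (13.9, 8.4) to (13.7, 5.9), the magenta cone covered √(0.2² + 2.5²) ≈ 2.5 units.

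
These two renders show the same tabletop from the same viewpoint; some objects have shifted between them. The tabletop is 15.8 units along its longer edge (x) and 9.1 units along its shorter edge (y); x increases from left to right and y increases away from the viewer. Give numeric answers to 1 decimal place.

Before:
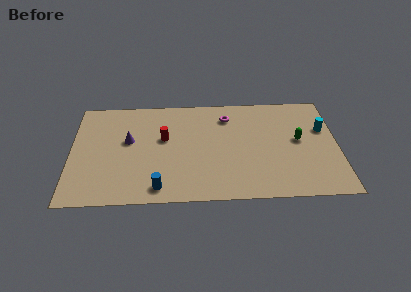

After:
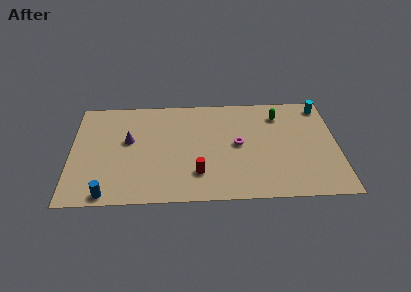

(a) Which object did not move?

the purple cone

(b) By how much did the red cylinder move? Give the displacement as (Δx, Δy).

(2.0, -3.1)

The red cylinder was at about (5.5, 5.4) and moved to about (7.5, 2.3).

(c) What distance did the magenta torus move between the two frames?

2.6

The magenta torus moved from about (9.3, 7.2) to (9.9, 4.7), a distance of √(0.6² + 2.5²) ≈ 2.6.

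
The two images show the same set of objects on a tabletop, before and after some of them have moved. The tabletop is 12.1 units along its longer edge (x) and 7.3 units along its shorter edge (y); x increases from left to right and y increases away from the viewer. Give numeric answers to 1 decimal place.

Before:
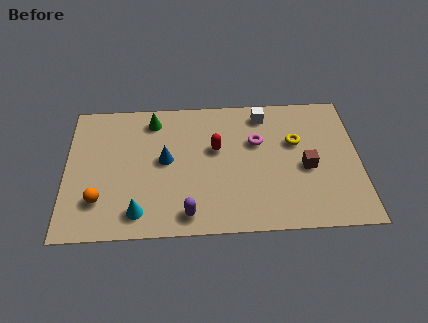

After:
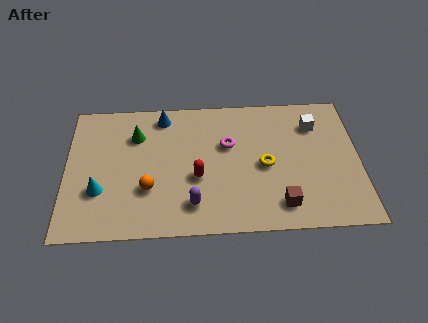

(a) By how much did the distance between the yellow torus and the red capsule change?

-0.5

They were about 3.3 units apart before and 2.8 after — 0.5 units closer together.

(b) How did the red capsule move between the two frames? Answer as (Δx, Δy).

(-0.8, -1.5)

The red capsule started near (6.2, 4.4) and ended near (5.4, 2.9).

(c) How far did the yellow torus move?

1.8

The yellow torus was near (9.5, 4.6) before and (8.2, 3.4) after, so it travelled √(1.3² + 1.2²) ≈ 1.8 units.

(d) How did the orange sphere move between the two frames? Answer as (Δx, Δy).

(2.0, 0.5)

The orange sphere was at about (1.4, 1.9) and moved to about (3.4, 2.4).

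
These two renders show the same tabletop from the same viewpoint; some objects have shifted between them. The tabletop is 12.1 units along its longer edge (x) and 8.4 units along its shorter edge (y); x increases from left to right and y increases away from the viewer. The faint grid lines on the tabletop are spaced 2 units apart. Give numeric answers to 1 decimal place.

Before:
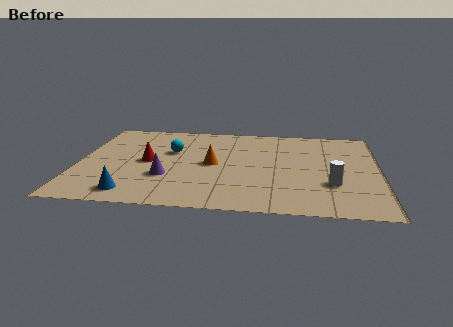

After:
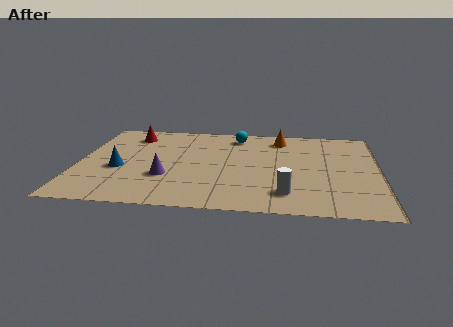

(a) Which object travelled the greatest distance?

the orange cone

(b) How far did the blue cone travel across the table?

2.3

From (2.3, 1.2) to (1.7, 3.4), the blue cone covered √(0.6² + 2.2²) ≈ 2.3 units.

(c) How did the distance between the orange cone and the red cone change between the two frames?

+3.5

They were about 2.6 units apart before and 6.1 after — 3.5 units further apart.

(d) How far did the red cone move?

2.7

The red cone was near (2.8, 4.2) before and (2.0, 6.8) after, so it travelled √(0.8² + 2.6²) ≈ 2.7 units.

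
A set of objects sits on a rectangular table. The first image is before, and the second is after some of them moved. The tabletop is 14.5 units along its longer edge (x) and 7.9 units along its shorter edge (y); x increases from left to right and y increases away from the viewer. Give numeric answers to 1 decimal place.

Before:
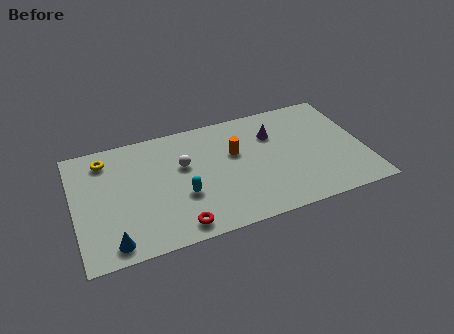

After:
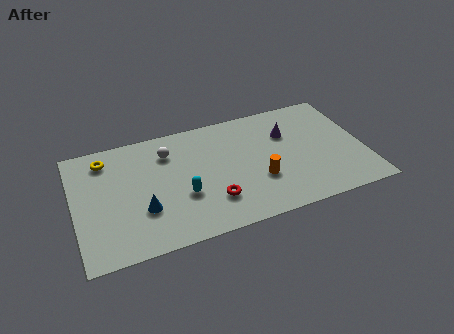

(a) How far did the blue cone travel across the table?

2.3

From (1.7, 1.0) to (3.3, 2.6), the blue cone covered √(1.6² + 1.6²) ≈ 2.3 units.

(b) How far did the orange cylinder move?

2.4

The orange cylinder was near (8.1, 4.9) before and (9.1, 2.7) after, so it travelled √(1.0² + 2.2²) ≈ 2.4 units.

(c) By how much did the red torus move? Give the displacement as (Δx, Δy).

(1.8, 1.1)

The red torus was at about (4.9, 1.0) and moved to about (6.7, 2.1).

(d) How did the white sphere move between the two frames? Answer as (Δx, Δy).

(-0.7, 1.1)

The white sphere started near (5.5, 4.9) and ended near (4.8, 6.0).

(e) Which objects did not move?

the cyan capsule and the yellow torus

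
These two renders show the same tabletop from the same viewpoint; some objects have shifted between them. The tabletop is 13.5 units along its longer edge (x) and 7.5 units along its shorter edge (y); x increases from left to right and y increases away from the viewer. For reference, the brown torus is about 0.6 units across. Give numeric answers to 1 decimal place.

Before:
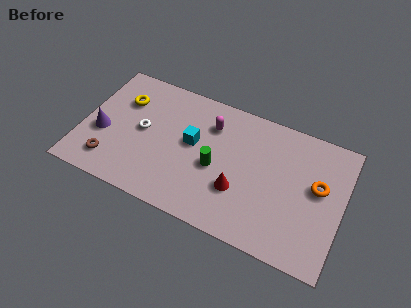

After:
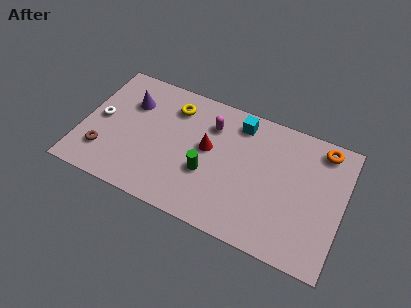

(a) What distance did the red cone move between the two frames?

2.5

The red cone moved from about (8.3, 2.5) to (6.5, 4.2), a distance of √(1.8² + 1.7²) ≈ 2.5.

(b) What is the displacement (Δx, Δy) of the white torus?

(-2.2, -0.1)

The white torus was at about (3.1, 3.9) and moved to about (0.9, 3.8).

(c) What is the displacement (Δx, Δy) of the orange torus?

(0.0, 2.2)

The orange torus was at about (12.2, 4.3) and moved to about (12.2, 6.5).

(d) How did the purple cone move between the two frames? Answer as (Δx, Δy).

(1.2, 2.3)

The purple cone started near (1.1, 3.0) and ended near (2.3, 5.3).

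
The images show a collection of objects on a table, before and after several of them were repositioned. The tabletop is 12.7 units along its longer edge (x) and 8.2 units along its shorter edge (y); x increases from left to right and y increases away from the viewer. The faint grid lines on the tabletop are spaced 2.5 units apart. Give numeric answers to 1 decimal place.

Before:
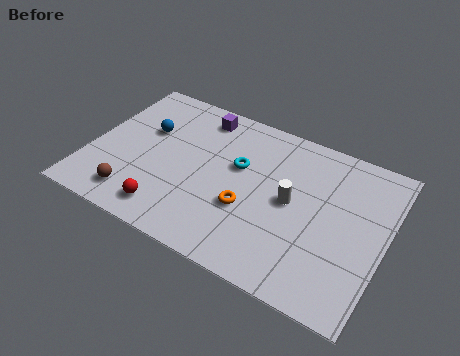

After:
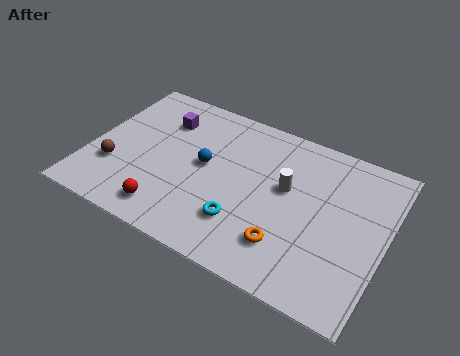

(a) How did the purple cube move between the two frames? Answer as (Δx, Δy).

(-1.5, -0.9)

The purple cube started near (4.3, 7.0) and ended near (2.8, 6.1).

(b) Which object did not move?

the red sphere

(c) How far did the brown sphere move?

1.6

The brown sphere moved from about (2.3, 1.4) to (1.2, 2.6), a distance of √(1.1² + 1.2²) ≈ 1.6.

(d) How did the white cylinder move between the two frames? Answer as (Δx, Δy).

(-0.3, 0.6)

From the two frames, the white cylinder sits at roughly (8.7, 4.2) before and (8.4, 4.8) after.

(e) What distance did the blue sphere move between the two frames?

2.8

The blue sphere moved from about (2.2, 5.2) to (4.9, 4.4), a distance of √(2.7² + 0.8²) ≈ 2.8.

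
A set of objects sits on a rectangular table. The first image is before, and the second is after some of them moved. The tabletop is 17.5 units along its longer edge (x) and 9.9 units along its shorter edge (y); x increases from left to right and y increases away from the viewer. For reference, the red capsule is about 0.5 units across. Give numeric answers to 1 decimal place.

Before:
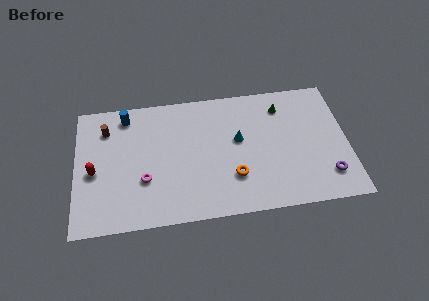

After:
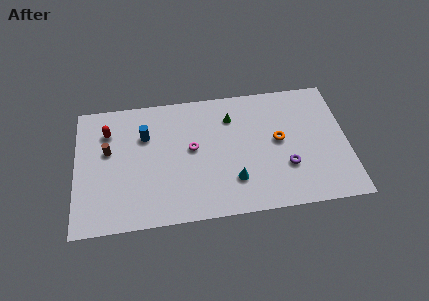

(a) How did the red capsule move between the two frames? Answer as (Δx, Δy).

(0.9, 3.0)

From the two frames, the red capsule sits at roughly (1.2, 4.4) before and (2.1, 7.4) after.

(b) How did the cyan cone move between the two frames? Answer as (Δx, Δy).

(-0.4, -3.1)

From the two frames, the cyan cone sits at roughly (10.5, 5.7) before and (10.1, 2.6) after.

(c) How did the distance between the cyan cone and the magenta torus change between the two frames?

-2.7

Before: roughly 6.5 units apart; after: 3.8. That's 2.7 units closer together.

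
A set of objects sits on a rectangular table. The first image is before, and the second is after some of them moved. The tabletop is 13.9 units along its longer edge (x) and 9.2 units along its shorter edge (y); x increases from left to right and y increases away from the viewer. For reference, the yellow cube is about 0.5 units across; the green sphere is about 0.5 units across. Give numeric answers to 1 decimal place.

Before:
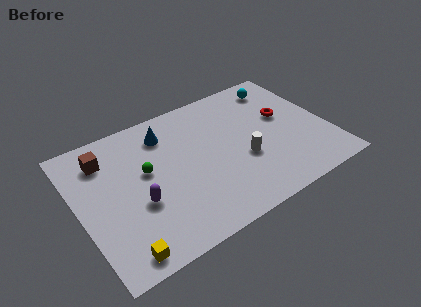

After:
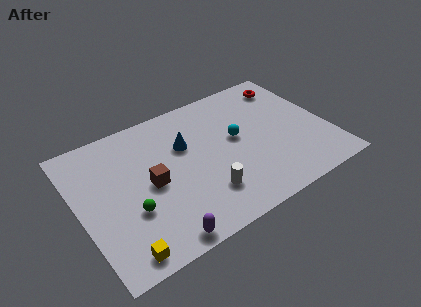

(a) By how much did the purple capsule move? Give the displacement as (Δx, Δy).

(0.7, -2.7)

From the two frames, the purple capsule sits at roughly (3.1, 3.5) before and (3.8, 0.8) after.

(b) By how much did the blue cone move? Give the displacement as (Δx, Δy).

(0.9, -1.3)

From the two frames, the blue cone sits at roughly (5.2, 7.3) before and (6.1, 6.0) after.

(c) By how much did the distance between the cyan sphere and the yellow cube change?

-3.9

They were about 12.2 units apart before and 8.3 after — 3.9 units closer together.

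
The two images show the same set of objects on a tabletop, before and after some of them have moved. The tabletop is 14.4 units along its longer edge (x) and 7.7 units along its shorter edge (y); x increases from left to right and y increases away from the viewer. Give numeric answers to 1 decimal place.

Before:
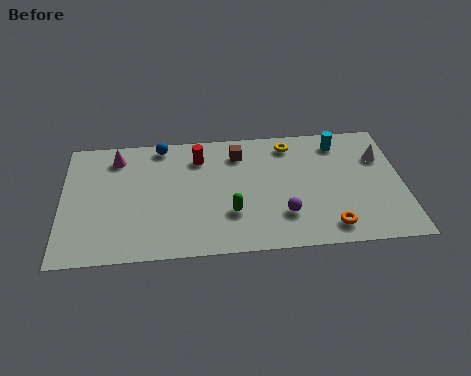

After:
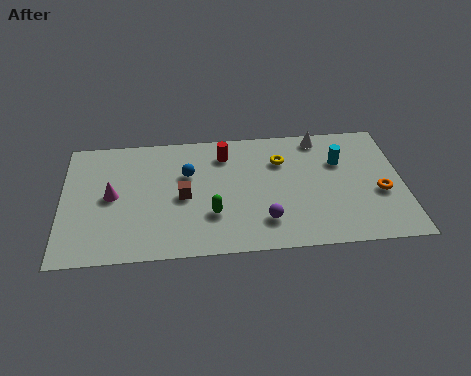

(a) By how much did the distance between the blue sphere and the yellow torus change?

-1.5

Before: roughly 5.5 units apart; after: 4.0. That's 1.5 units closer together.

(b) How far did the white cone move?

2.9

The white cone was near (13.5, 5.3) before and (11.0, 6.8) after, so it travelled √(2.5² + 1.5²) ≈ 2.9 units.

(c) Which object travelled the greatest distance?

the brown cube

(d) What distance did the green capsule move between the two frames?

0.8

From (7.1, 2.4) to (6.3, 2.4), the green capsule covered √(0.8² + 0.0²) ≈ 0.8 units.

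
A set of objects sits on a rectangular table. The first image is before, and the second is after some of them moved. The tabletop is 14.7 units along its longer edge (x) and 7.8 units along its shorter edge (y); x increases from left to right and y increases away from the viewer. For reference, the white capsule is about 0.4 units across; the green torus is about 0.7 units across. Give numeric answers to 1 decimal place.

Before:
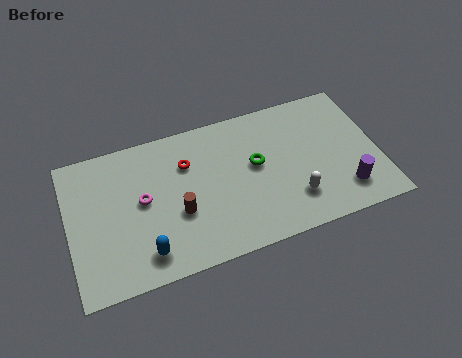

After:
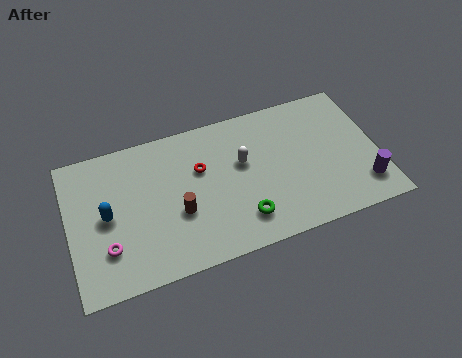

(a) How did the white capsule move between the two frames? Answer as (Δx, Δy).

(-2.2, 2.7)

From the two frames, the white capsule sits at roughly (10.5, 2.0) before and (8.3, 4.7) after.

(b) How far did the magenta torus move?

2.7

From (3.5, 4.2) to (1.7, 2.2), the magenta torus covered √(1.8² + 2.0²) ≈ 2.7 units.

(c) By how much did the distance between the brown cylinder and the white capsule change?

-1.9

The distance was about 5.5 in the first image and 3.6 in the second, so they moved 1.9 units closer together.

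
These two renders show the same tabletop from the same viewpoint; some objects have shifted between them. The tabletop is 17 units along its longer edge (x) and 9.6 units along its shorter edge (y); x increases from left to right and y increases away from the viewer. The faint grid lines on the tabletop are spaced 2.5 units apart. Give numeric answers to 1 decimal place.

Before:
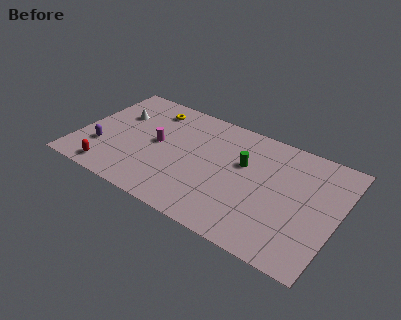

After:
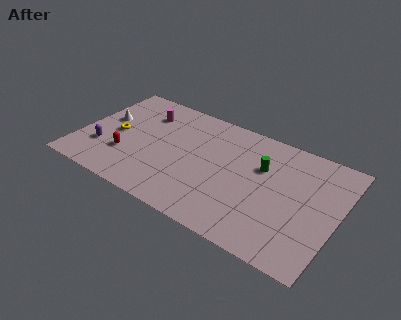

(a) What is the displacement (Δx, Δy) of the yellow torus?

(-1.9, -3.3)

The yellow torus was at about (4.2, 7.9) and moved to about (2.3, 4.6).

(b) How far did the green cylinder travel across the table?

1.2

From (10.7, 6.0) to (11.9, 6.3), the green cylinder covered √(1.2² + 0.3²) ≈ 1.2 units.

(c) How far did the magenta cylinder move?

2.6

From (5.1, 5.0) to (3.8, 7.3), the magenta cylinder covered √(1.3² + 2.3²) ≈ 2.6 units.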